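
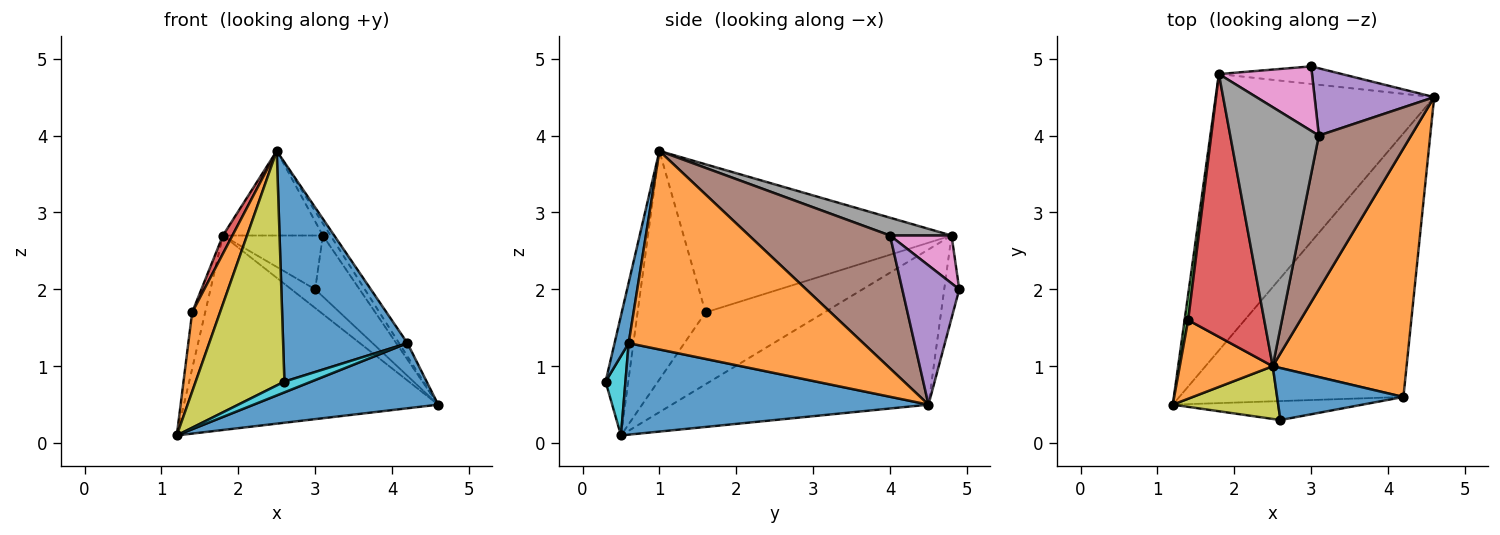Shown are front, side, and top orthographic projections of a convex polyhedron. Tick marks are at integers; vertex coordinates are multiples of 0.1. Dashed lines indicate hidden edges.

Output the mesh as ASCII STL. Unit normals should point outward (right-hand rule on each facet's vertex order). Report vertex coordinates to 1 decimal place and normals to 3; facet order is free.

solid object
 facet normal 0.368 -0.223 -0.903
  outer loop
   vertex 4.2 0.6 1.3
   vertex 1.2 0.5 0.1
   vertex 4.6 4.5 0.5
  endloop
 endfacet
 facet normal 0.829 0.030 0.559
  outer loop
   vertex 4.2 0.6 1.3
   vertex 4.6 4.5 0.5
   vertex 2.5 1.0 3.8
  endloop
 endfacet
 facet normal -0.502 0.498 -0.707
  outer loop
   vertex 1.8 4.8 2.7
   vertex 4.6 4.5 0.5
   vertex 1.2 0.5 0.1
  endloop
 endfacet
 facet normal -0.418 0.661 -0.623
  outer loop
   vertex 1.8 4.8 2.7
   vertex 3.0 4.9 2.0
   vertex 4.6 4.5 0.5
  endloop
 endfacet
 facet normal 0.653 0.509 0.561
  outer loop
   vertex 3.1 4.0 2.7
   vertex 4.6 4.5 0.5
   vertex 3.0 4.9 2.0
  endloop
 endfacet
 facet normal 0.821 0.045 0.570
  outer loop
   vertex 3.1 4.0 2.7
   vertex 2.5 1.0 3.8
   vertex 4.6 4.5 0.5
  endloop
 endfacet
 facet normal 0.367 0.596 0.714
  outer loop
   vertex 3.1 4.0 2.7
   vertex 3.0 4.9 2.0
   vertex 1.8 4.8 2.7
  endloop
 endfacet
 facet normal 0.188 0.305 0.934
  outer loop
   vertex 3.1 4.0 2.7
   vertex 1.8 4.8 2.7
   vertex 2.5 1.0 3.8
  endloop
 endfacet
 facet normal -0.242 -0.947 0.213
  outer loop
   vertex 2.6 0.3 0.8
   vertex 2.5 1.0 3.8
   vertex 1.2 0.5 0.1
  endloop
 endfacet
 facet normal 0.342 -0.464 -0.817
  outer loop
   vertex 2.6 0.3 0.8
   vertex 1.2 0.5 0.1
   vertex 4.2 0.6 1.3
  endloop
 endfacet
 facet normal 0.110 -0.967 0.229
  outer loop
   vertex 2.6 0.3 0.8
   vertex 4.2 0.6 1.3
   vertex 2.5 1.0 3.8
  endloop
 endfacet
 facet normal -0.866 -0.355 0.352
  outer loop
   vertex 1.4 1.6 1.7
   vertex 1.2 0.5 0.1
   vertex 2.5 1.0 3.8
  endloop
 endfacet
 facet normal -0.993 0.109 0.049
  outer loop
   vertex 1.4 1.6 1.7
   vertex 1.8 4.8 2.7
   vertex 1.2 0.5 0.1
  endloop
 endfacet
 facet normal -0.889 -0.032 0.457
  outer loop
   vertex 1.4 1.6 1.7
   vertex 2.5 1.0 3.8
   vertex 1.8 4.8 2.7
  endloop
 endfacet
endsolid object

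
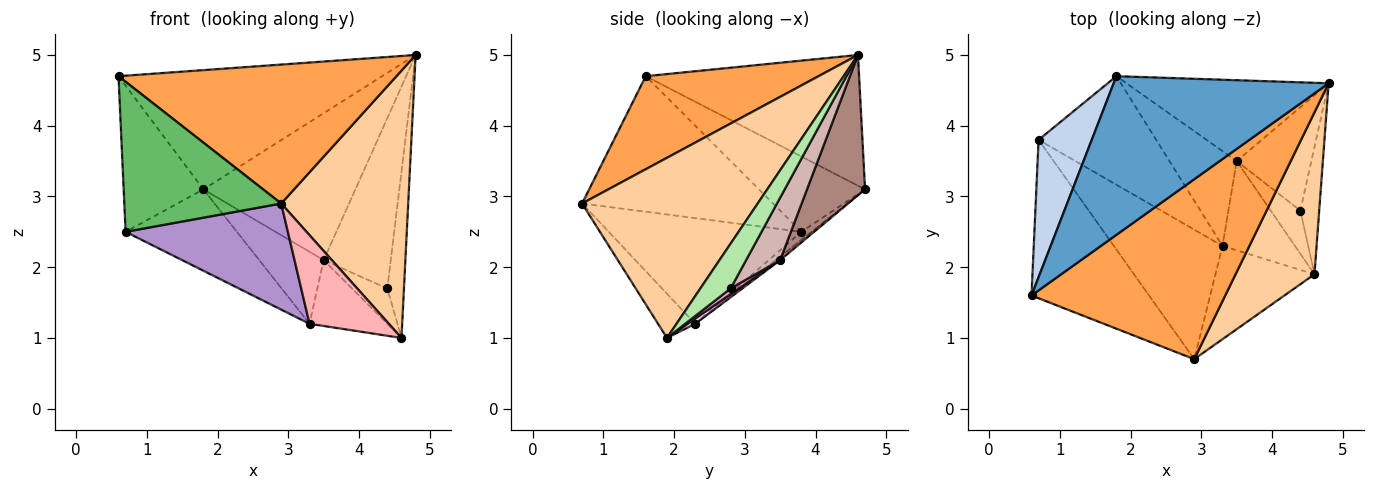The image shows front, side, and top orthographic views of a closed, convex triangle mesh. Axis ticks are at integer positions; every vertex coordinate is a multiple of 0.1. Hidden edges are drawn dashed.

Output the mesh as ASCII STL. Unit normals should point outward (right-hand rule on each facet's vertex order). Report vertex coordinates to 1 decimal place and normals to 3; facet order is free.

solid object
 facet normal -0.437 0.540 0.719
  outer loop
   vertex 1.8 4.7 3.1
   vertex 0.6 1.6 4.7
   vertex 4.8 4.6 5.0
  endloop
 endfacet
 facet normal -0.696 0.523 0.492
  outer loop
   vertex 0.7 3.8 2.5
   vertex 0.6 1.6 4.7
   vertex 1.8 4.7 3.1
  endloop
 endfacet
 facet normal 0.355 -0.571 0.740
  outer loop
   vertex 2.9 0.7 2.9
   vertex 4.8 4.6 5.0
   vertex 0.6 1.6 4.7
  endloop
 endfacet
 facet normal 0.764 -0.552 0.335
  outer loop
   vertex 2.9 0.7 2.9
   vertex 4.6 1.9 1.0
   vertex 4.8 4.6 5.0
  endloop
 endfacet
 facet normal -0.642 -0.527 -0.557
  outer loop
   vertex 2.9 0.7 2.9
   vertex 0.6 1.6 4.7
   vertex 0.7 3.8 2.5
  endloop
 endfacet
 facet normal 0.822 0.452 -0.346
  outer loop
   vertex 4.4 2.8 1.7
   vertex 4.8 4.6 5.0
   vertex 4.6 1.9 1.0
  endloop
 endfacet
 facet normal -0.054 0.599 -0.799
  outer loop
   vertex 3.3 2.3 1.2
   vertex 0.7 3.8 2.5
   vertex 1.8 4.7 3.1
  endloop
 endfacet
 facet normal -0.308 -0.656 -0.689
  outer loop
   vertex 3.3 2.3 1.2
   vertex 4.6 1.9 1.0
   vertex 2.9 0.7 2.9
  endloop
 endfacet
 facet normal -0.601 -0.506 -0.618
  outer loop
   vertex 3.3 2.3 1.2
   vertex 2.9 0.7 2.9
   vertex 0.7 3.8 2.5
  endloop
 endfacet
 facet normal -0.042 0.604 -0.796
  outer loop
   vertex 3.5 3.5 2.1
   vertex 3.3 2.3 1.2
   vertex 1.8 4.7 3.1
  endloop
 endfacet
 facet normal 0.317 0.831 -0.457
  outer loop
   vertex 3.5 3.5 2.1
   vertex 1.8 4.7 3.1
   vertex 4.8 4.6 5.0
  endloop
 endfacet
 facet normal 0.398 0.784 -0.476
  outer loop
   vertex 3.5 3.5 2.1
   vertex 4.8 4.6 5.0
   vertex 4.4 2.8 1.7
  endloop
 endfacet
 facet normal 0.148 0.627 -0.764
  outer loop
   vertex 3.5 3.5 2.1
   vertex 4.4 2.8 1.7
   vertex 4.6 1.9 1.0
  endloop
 endfacet
 facet normal 0.059 0.593 -0.803
  outer loop
   vertex 3.5 3.5 2.1
   vertex 4.6 1.9 1.0
   vertex 3.3 2.3 1.2
  endloop
 endfacet
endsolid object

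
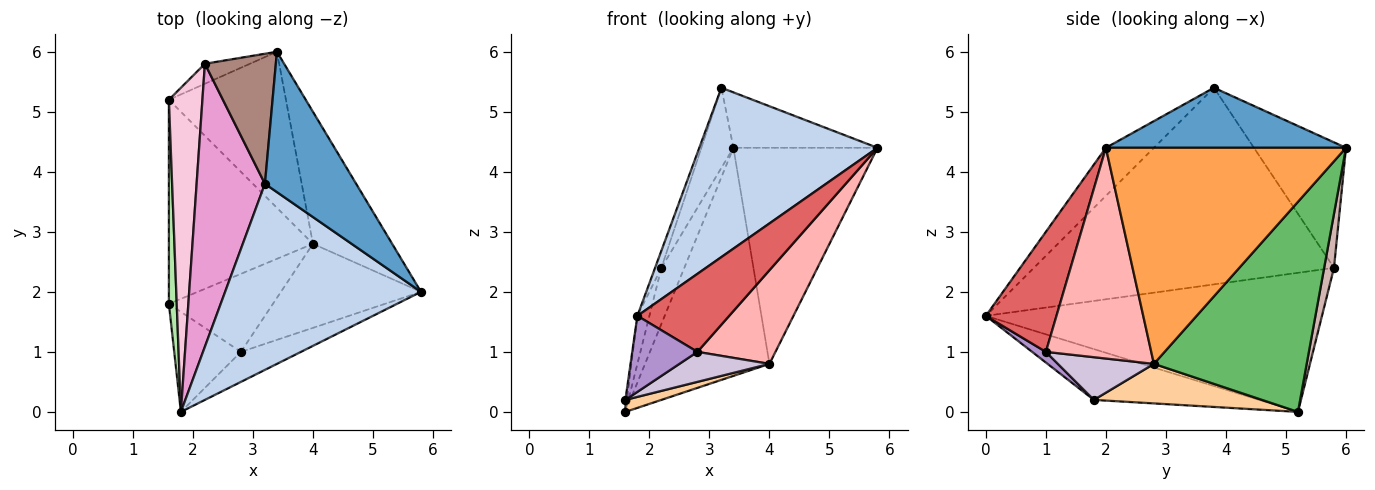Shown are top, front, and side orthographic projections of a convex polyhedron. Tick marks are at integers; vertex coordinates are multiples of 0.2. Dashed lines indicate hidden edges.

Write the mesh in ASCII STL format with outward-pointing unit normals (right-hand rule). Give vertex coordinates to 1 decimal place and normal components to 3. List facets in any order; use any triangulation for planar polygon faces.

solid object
 facet normal 0.522 0.313 0.793
  outer loop
   vertex 3.2 3.8 5.4
   vertex 5.8 2.0 4.4
   vertex 3.4 6.0 4.4
  endloop
 endfacet
 facet normal -0.178 -0.662 0.728
  outer loop
   vertex 1.8 0.0 1.6
   vertex 5.8 2.0 4.4
   vertex 3.2 3.8 5.4
  endloop
 endfacet
 facet normal 0.818 0.491 -0.300
  outer loop
   vertex 4.0 2.8 0.8
   vertex 3.4 6.0 4.4
   vertex 5.8 2.0 4.4
  endloop
 endfacet
 facet normal 0.264 -0.057 -0.963
  outer loop
   vertex 1.6 5.2 0.0
   vertex 4.0 2.8 0.8
   vertex 1.6 1.8 0.2
  endloop
 endfacet
 facet normal 0.712 0.580 -0.397
  outer loop
   vertex 1.6 5.2 0.0
   vertex 3.4 6.0 4.4
   vertex 4.0 2.8 0.8
  endloop
 endfacet
 facet normal -0.988 0.009 0.153
  outer loop
   vertex 1.6 5.2 0.0
   vertex 1.6 1.8 0.2
   vertex 1.8 0.0 1.6
  endloop
 endfacet
 facet normal 0.583 -0.758 -0.292
  outer loop
   vertex 2.8 1.0 1.0
   vertex 5.8 2.0 4.4
   vertex 1.8 0.0 1.6
  endloop
 endfacet
 facet normal 0.709 -0.525 -0.471
  outer loop
   vertex 2.8 1.0 1.0
   vertex 4.0 2.8 0.8
   vertex 5.8 2.0 4.4
  endloop
 endfacet
 facet normal 0.126 -0.600 -0.790
  outer loop
   vertex 2.8 1.0 1.0
   vertex 1.8 0.0 1.6
   vertex 1.6 1.8 0.2
  endloop
 endfacet
 facet normal 0.358 -0.335 -0.872
  outer loop
   vertex 2.8 1.0 1.0
   vertex 1.6 1.8 0.2
   vertex 4.0 2.8 0.8
  endloop
 endfacet
 facet normal -0.833 0.290 0.471
  outer loop
   vertex 2.2 5.8 2.4
   vertex 3.2 3.8 5.4
   vertex 3.4 6.0 4.4
  endloop
 endfacet
 facet normal 0.374 0.873 -0.312
  outer loop
   vertex 2.2 5.8 2.4
   vertex 3.4 6.0 4.4
   vertex 1.6 5.2 0.0
  endloop
 endfacet
 facet normal -0.944 0.020 0.328
  outer loop
   vertex 2.2 5.8 2.4
   vertex 1.8 0.0 1.6
   vertex 3.2 3.8 5.4
  endloop
 endfacet
 facet normal -0.972 0.035 0.234
  outer loop
   vertex 2.2 5.8 2.4
   vertex 1.6 5.2 0.0
   vertex 1.8 0.0 1.6
  endloop
 endfacet
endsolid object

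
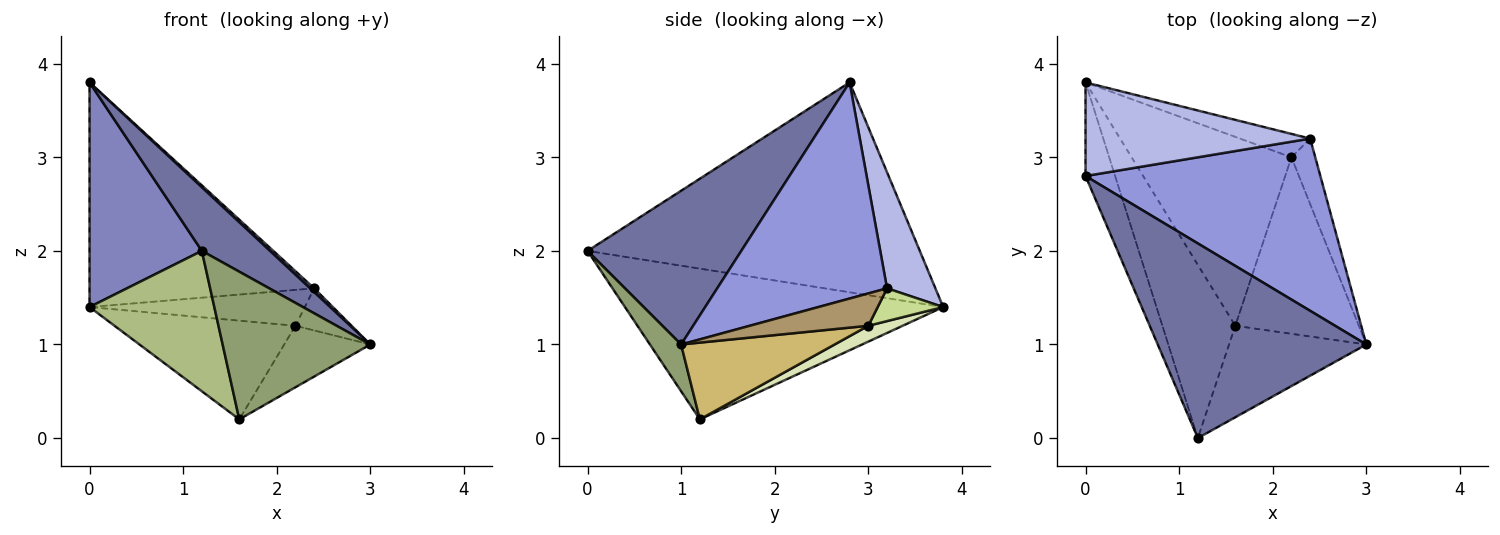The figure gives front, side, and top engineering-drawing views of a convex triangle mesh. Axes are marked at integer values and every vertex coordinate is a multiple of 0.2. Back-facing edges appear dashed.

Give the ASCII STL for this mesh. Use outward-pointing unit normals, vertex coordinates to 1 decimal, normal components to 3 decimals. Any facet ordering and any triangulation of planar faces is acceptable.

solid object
 facet normal 0.574 -0.254 0.778
  outer loop
   vertex 1.2 0.0 2.0
   vertex 3.0 1.0 1.0
   vertex 0.0 2.8 3.8
  endloop
 endfacet
 facet normal -0.939 -0.317 -0.132
  outer loop
   vertex 0.0 3.8 1.4
   vertex 1.2 0.0 2.0
   vertex 0.0 2.8 3.8
  endloop
 endfacet
 facet normal 0.677 -0.016 0.736
  outer loop
   vertex 2.4 3.2 1.6
   vertex 0.0 2.8 3.8
   vertex 3.0 1.0 1.0
  endloop
 endfacet
 facet normal 0.195 0.905 0.377
  outer loop
   vertex 2.4 3.2 1.6
   vertex 0.0 3.8 1.4
   vertex 0.0 2.8 3.8
  endloop
 endfacet
 facet normal 0.177 -0.837 -0.518
  outer loop
   vertex 1.6 1.2 0.2
   vertex 3.0 1.0 1.0
   vertex 1.2 0.0 2.0
  endloop
 endfacet
 facet normal -0.849 -0.333 -0.411
  outer loop
   vertex 1.6 1.2 0.2
   vertex 1.2 0.0 2.0
   vertex 0.0 3.8 1.4
  endloop
 endfacet
 facet normal 0.247 0.812 -0.529
  outer loop
   vertex 2.2 3.0 1.2
   vertex 0.0 3.8 1.4
   vertex 2.4 3.2 1.6
  endloop
 endfacet
 facet normal 0.087 0.461 -0.883
  outer loop
   vertex 2.2 3.0 1.2
   vertex 1.6 1.2 0.2
   vertex 0.0 3.8 1.4
  endloop
 endfacet
 facet normal 0.752 0.356 -0.554
  outer loop
   vertex 2.2 3.0 1.2
   vertex 2.4 3.2 1.6
   vertex 3.0 1.0 1.0
  endloop
 endfacet
 facet normal 0.506 0.284 -0.815
  outer loop
   vertex 2.2 3.0 1.2
   vertex 3.0 1.0 1.0
   vertex 1.6 1.2 0.2
  endloop
 endfacet
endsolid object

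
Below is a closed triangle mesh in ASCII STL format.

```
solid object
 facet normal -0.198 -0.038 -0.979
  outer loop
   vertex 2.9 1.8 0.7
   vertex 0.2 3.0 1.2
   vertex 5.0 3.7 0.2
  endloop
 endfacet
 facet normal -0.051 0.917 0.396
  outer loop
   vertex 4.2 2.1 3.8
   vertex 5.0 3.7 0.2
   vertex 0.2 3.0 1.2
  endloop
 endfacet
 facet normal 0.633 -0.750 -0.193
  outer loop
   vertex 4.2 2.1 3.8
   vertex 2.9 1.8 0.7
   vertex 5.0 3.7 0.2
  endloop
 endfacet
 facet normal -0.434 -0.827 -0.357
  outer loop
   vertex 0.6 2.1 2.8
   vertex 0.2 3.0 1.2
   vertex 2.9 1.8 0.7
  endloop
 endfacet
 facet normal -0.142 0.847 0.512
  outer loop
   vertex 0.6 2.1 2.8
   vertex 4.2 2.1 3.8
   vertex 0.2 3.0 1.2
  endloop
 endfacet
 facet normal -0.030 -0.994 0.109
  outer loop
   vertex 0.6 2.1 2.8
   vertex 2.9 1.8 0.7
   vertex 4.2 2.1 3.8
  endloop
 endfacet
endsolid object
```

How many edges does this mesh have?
9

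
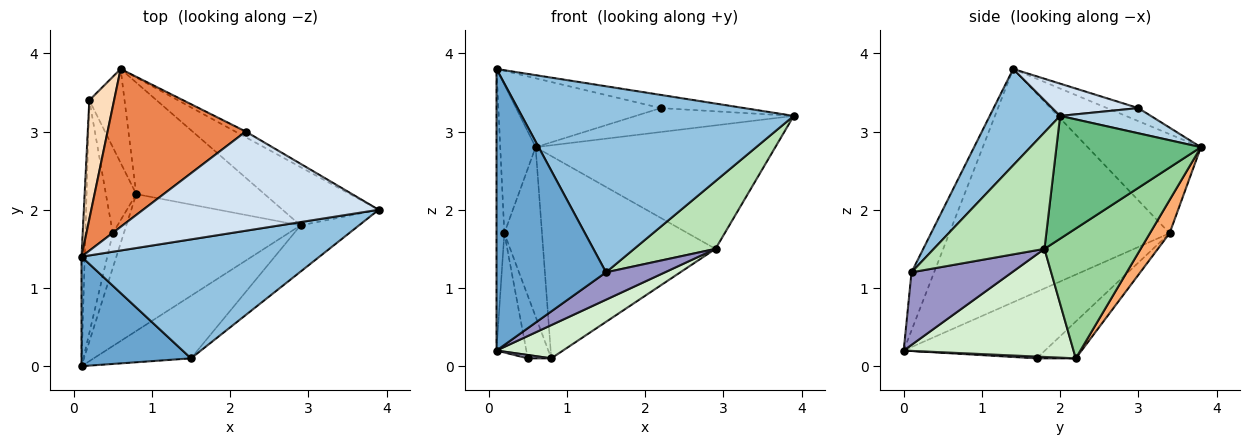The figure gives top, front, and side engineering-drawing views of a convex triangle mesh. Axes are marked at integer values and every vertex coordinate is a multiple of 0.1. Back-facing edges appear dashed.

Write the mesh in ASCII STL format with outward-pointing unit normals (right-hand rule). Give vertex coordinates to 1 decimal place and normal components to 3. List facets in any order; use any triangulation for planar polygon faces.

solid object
 facet normal -0.189 -0.915 0.356
  outer loop
   vertex 1.5 0.1 1.2
   vertex 0.1 1.4 3.8
   vertex 0.1 0.0 0.2
  endloop
 endfacet
 facet normal 0.213 -0.823 0.526
  outer loop
   vertex 1.5 0.1 1.2
   vertex 3.9 2.0 3.2
   vertex 0.1 1.4 3.8
  endloop
 endfacet
 facet normal 0.488 0.849 -0.202
  outer loop
   vertex 2.2 3.0 3.3
   vertex 3.9 2.0 3.2
   vertex 0.6 3.8 2.8
  endloop
 endfacet
 facet normal 0.135 0.130 0.982
  outer loop
   vertex 2.2 3.0 3.3
   vertex 0.1 1.4 3.8
   vertex 3.9 2.0 3.2
  endloop
 endfacet
 facet normal -0.086 0.398 0.913
  outer loop
   vertex 2.2 3.0 3.3
   vertex 0.6 3.8 2.8
   vertex 0.1 1.4 3.8
  endloop
 endfacet
 facet normal 0.416 0.795 -0.441
  outer loop
   vertex 0.2 3.4 1.7
   vertex 0.6 3.8 2.8
   vertex 0.8 2.2 0.1
  endloop
 endfacet
 facet normal -0.999 0.035 -0.014
  outer loop
   vertex 0.2 3.4 1.7
   vertex 0.1 0.0 0.2
   vertex 0.1 1.4 3.8
  endloop
 endfacet
 facet normal -0.928 0.290 0.232
  outer loop
   vertex 0.2 3.4 1.7
   vertex 0.1 1.4 3.8
   vertex 0.6 3.8 2.8
  endloop
 endfacet
 facet normal 0.479 0.794 -0.375
  outer loop
   vertex 2.9 1.8 1.5
   vertex 0.6 3.8 2.8
   vertex 3.9 2.0 3.2
  endloop
 endfacet
 facet normal 0.439 0.787 -0.434
  outer loop
   vertex 2.9 1.8 1.5
   vertex 0.8 2.2 0.1
   vertex 0.6 3.8 2.8
  endloop
 endfacet
 facet normal 0.747 -0.549 -0.375
  outer loop
   vertex 2.9 1.8 1.5
   vertex 3.9 2.0 3.2
   vertex 1.5 0.1 1.2
  endloop
 endfacet
 facet normal 0.516 -0.202 -0.832
  outer loop
   vertex 2.9 1.8 1.5
   vertex 0.1 0.0 0.2
   vertex 0.8 2.2 0.1
  endloop
 endfacet
 facet normal 0.564 -0.331 -0.757
  outer loop
   vertex 2.9 1.8 1.5
   vertex 1.5 0.1 1.2
   vertex 0.1 0.0 0.2
  endloop
 endfacet
 facet normal 0.159 -0.095 -0.983
  outer loop
   vertex 0.5 1.7 0.1
   vertex 0.8 2.2 0.1
   vertex 0.1 0.0 0.2
  endloop
 endfacet
 facet normal -0.908 0.192 -0.374
  outer loop
   vertex 0.5 1.7 0.1
   vertex 0.1 0.0 0.2
   vertex 0.2 3.4 1.7
  endloop
 endfacet
 facet normal -0.700 0.420 -0.578
  outer loop
   vertex 0.5 1.7 0.1
   vertex 0.2 3.4 1.7
   vertex 0.8 2.2 0.1
  endloop
 endfacet
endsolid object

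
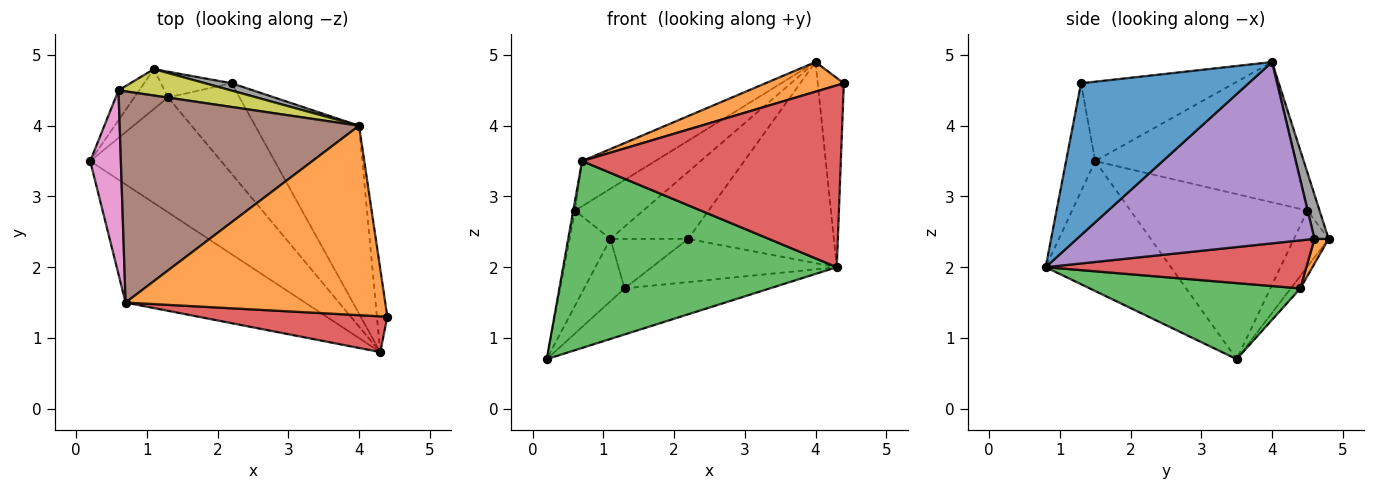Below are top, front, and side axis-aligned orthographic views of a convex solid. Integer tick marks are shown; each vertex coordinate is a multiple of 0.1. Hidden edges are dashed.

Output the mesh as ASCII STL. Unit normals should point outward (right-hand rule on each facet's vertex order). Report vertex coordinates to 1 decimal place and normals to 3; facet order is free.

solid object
 facet normal 0.986 0.154 -0.067
  outer loop
   vertex 4.3 0.8 2.0
   vertex 4.0 4.0 4.9
   vertex 4.4 1.3 4.6
  endloop
 endfacet
 facet normal -0.289 -0.148 0.946
  outer loop
   vertex 0.7 1.5 3.5
   vertex 4.4 1.3 4.6
   vertex 4.0 4.0 4.9
  endloop
 endfacet
 facet normal -0.361 -0.788 -0.499
  outer loop
   vertex 0.7 1.5 3.5
   vertex 0.2 3.5 0.7
   vertex 4.3 0.8 2.0
  endloop
 endfacet
 facet normal -0.110 -0.975 0.192
  outer loop
   vertex 0.7 1.5 3.5
   vertex 4.3 0.8 2.0
   vertex 4.4 1.3 4.6
  endloop
 endfacet
 facet normal 0.766 0.470 -0.439
  outer loop
   vertex 2.2 4.6 2.4
   vertex 4.0 4.0 4.9
   vertex 4.3 0.8 2.0
  endloop
 endfacet
 facet normal -0.497 0.181 0.848
  outer loop
   vertex 0.6 4.5 2.8
   vertex 0.7 1.5 3.5
   vertex 4.0 4.0 4.9
  endloop
 endfacet
 facet normal -0.983 0.010 0.183
  outer loop
   vertex 0.6 4.5 2.8
   vertex 0.2 3.5 0.7
   vertex 0.7 1.5 3.5
  endloop
 endfacet
 facet normal 0.178 0.978 0.107
  outer loop
   vertex 1.1 4.8 2.4
   vertex 4.0 4.0 4.9
   vertex 2.2 4.6 2.4
  endloop
 endfacet
 facet normal -0.156 0.874 0.460
  outer loop
   vertex 1.1 4.8 2.4
   vertex 0.6 4.5 2.8
   vertex 4.0 4.0 4.9
  endloop
 endfacet
 facet normal -0.630 0.741 -0.233
  outer loop
   vertex 1.1 4.8 2.4
   vertex 0.2 3.5 0.7
   vertex 0.6 4.5 2.8
  endloop
 endfacet
 facet normal -0.196 0.826 -0.528
  outer loop
   vertex 1.3 4.4 1.7
   vertex 0.2 3.5 0.7
   vertex 1.1 4.8 2.4
  endloop
 endfacet
 facet normal 0.159 0.876 -0.455
  outer loop
   vertex 1.3 4.4 1.7
   vertex 1.1 4.8 2.4
   vertex 2.2 4.6 2.4
  endloop
 endfacet
 facet normal 0.475 0.328 -0.817
  outer loop
   vertex 1.3 4.4 1.7
   vertex 4.3 0.8 2.0
   vertex 0.2 3.5 0.7
  endloop
 endfacet
 facet normal 0.519 0.368 -0.772
  outer loop
   vertex 1.3 4.4 1.7
   vertex 2.2 4.6 2.4
   vertex 4.3 0.8 2.0
  endloop
 endfacet
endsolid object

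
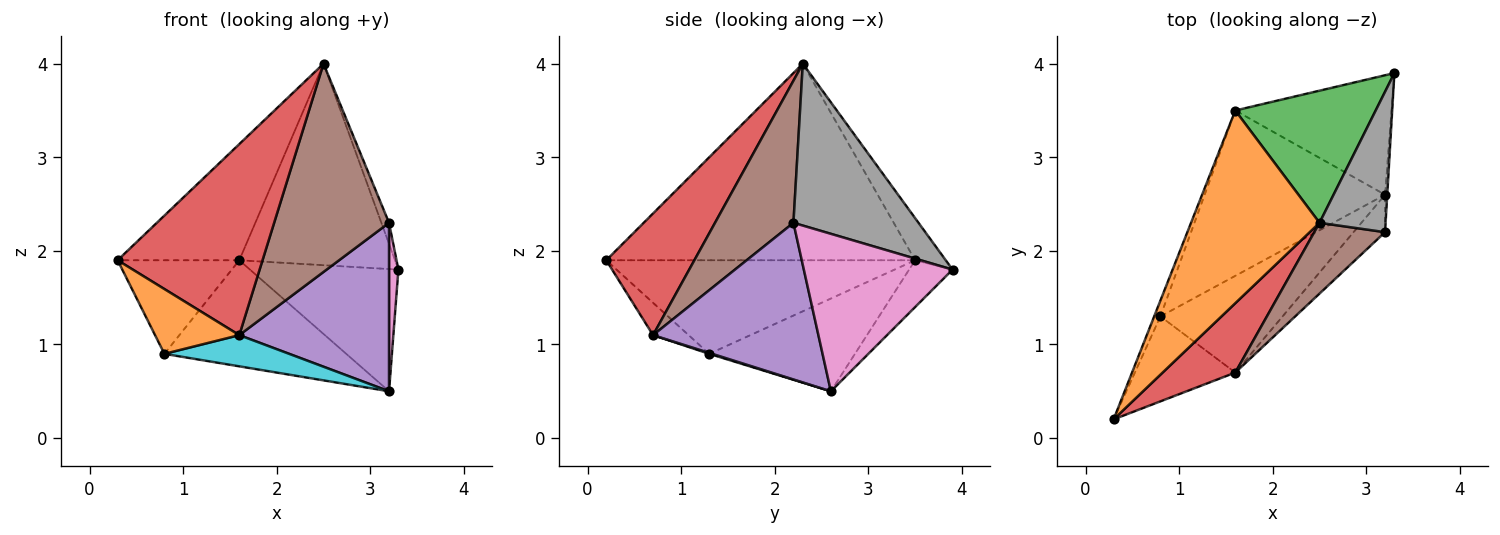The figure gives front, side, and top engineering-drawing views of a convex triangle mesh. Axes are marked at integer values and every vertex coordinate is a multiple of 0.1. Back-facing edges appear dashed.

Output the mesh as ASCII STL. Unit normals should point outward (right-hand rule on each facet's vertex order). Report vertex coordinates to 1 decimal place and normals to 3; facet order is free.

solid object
 facet normal -0.205 0.700 -0.684
  outer loop
   vertex 1.6 3.5 1.9
   vertex 3.3 3.9 1.8
   vertex 3.2 2.6 0.5
  endloop
 endfacet
 facet normal -0.795 0.313 0.520
  outer loop
   vertex 1.6 3.5 1.9
   vertex 0.3 0.2 1.9
   vertex 2.5 2.3 4.0
  endloop
 endfacet
 facet normal -0.162 0.825 0.541
  outer loop
   vertex 1.6 3.5 1.9
   vertex 2.5 2.3 4.0
   vertex 3.3 3.9 1.8
  endloop
 endfacet
 facet normal 0.496 -0.816 0.296
  outer loop
   vertex 1.6 0.7 1.1
   vertex 2.5 2.3 4.0
   vertex 0.3 0.2 1.9
  endloop
 endfacet
 facet normal 0.733 -0.664 -0.148
  outer loop
   vertex 3.2 2.2 2.3
   vertex 1.6 0.7 1.1
   vertex 3.2 2.6 0.5
  endloop
 endfacet
 facet normal 0.543 -0.795 0.270
  outer loop
   vertex 3.2 2.2 2.3
   vertex 2.5 2.3 4.0
   vertex 1.6 0.7 1.1
  endloop
 endfacet
 facet normal 0.998 -0.063 -0.014
  outer loop
   vertex 3.2 2.2 2.3
   vertex 3.2 2.6 0.5
   vertex 3.3 3.9 1.8
  endloop
 endfacet
 facet normal 0.924 0.057 0.377
  outer loop
   vertex 3.2 2.2 2.3
   vertex 3.3 3.9 1.8
   vertex 2.5 2.3 4.0
  endloop
 endfacet
 facet normal -0.397 0.496 -0.772
  outer loop
   vertex 0.8 1.3 0.9
   vertex 1.6 3.5 1.9
   vertex 3.2 2.6 0.5
  endloop
 endfacet
 facet normal 0.008 -0.307 -0.952
  outer loop
   vertex 0.8 1.3 0.9
   vertex 3.2 2.6 0.5
   vertex 1.6 0.7 1.1
  endloop
 endfacet
 facet normal -0.929 0.366 -0.062
  outer loop
   vertex 0.8 1.3 0.9
   vertex 0.3 0.2 1.9
   vertex 1.6 3.5 1.9
  endloop
 endfacet
 facet normal -0.248 -0.587 -0.770
  outer loop
   vertex 0.8 1.3 0.9
   vertex 1.6 0.7 1.1
   vertex 0.3 0.2 1.9
  endloop
 endfacet
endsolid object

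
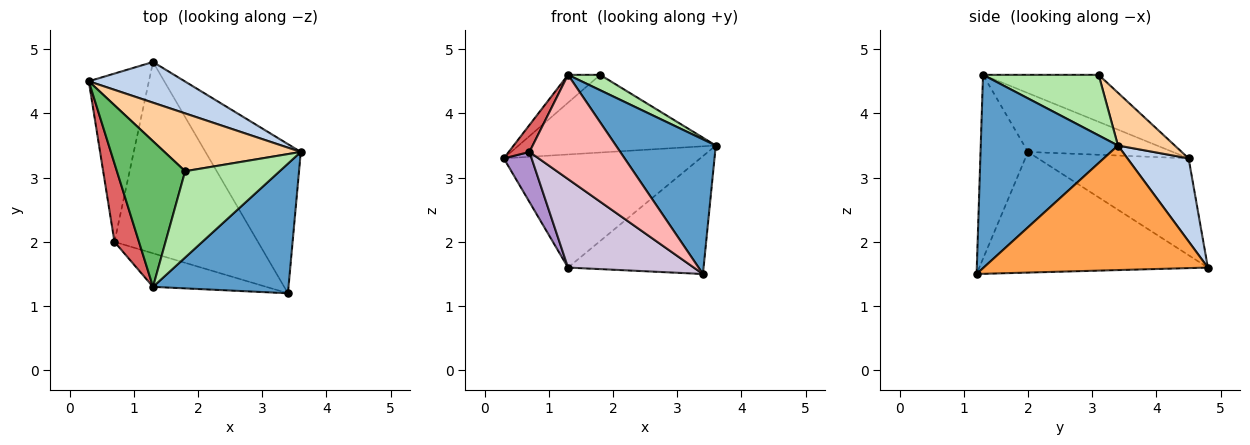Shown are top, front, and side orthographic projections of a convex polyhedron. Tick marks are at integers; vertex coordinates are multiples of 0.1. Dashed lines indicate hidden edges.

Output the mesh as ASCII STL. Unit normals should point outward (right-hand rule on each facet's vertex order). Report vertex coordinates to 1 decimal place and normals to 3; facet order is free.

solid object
 facet normal 0.703 -0.512 0.493
  outer loop
   vertex 3.4 1.2 1.5
   vertex 3.6 3.4 3.5
   vertex 1.3 1.3 4.6
  endloop
 endfacet
 facet normal 0.281 0.903 0.325
  outer loop
   vertex 1.3 4.8 1.6
   vertex 0.3 4.5 3.3
   vertex 3.6 3.4 3.5
  endloop
 endfacet
 facet normal 0.716 0.433 -0.548
  outer loop
   vertex 1.3 4.8 1.6
   vertex 3.6 3.4 3.5
   vertex 3.4 1.2 1.5
  endloop
 endfacet
 facet normal 0.225 0.782 0.582
  outer loop
   vertex 1.8 3.1 4.6
   vertex 3.6 3.4 3.5
   vertex 0.3 4.5 3.3
  endloop
 endfacet
 facet normal -0.560 0.156 0.814
  outer loop
   vertex 1.8 3.1 4.6
   vertex 0.3 4.5 3.3
   vertex 1.3 1.3 4.6
  endloop
 endfacet
 facet normal 0.534 -0.148 0.833
  outer loop
   vertex 1.8 3.1 4.6
   vertex 1.3 1.3 4.6
   vertex 3.6 3.4 3.5
  endloop
 endfacet
 facet normal -0.915 -0.131 0.381
  outer loop
   vertex 0.7 2.0 3.4
   vertex 1.3 1.3 4.6
   vertex 0.3 4.5 3.3
  endloop
 endfacet
 facet normal -0.446 -0.852 -0.274
  outer loop
   vertex 0.7 2.0 3.4
   vertex 3.4 1.2 1.5
   vertex 1.3 1.3 4.6
  endloop
 endfacet
 facet normal -0.839 -0.155 -0.521
  outer loop
   vertex 0.7 2.0 3.4
   vertex 0.3 4.5 3.3
   vertex 1.3 4.8 1.6
  endloop
 endfacet
 facet normal -0.607 -0.334 -0.721
  outer loop
   vertex 0.7 2.0 3.4
   vertex 1.3 4.8 1.6
   vertex 3.4 1.2 1.5
  endloop
 endfacet
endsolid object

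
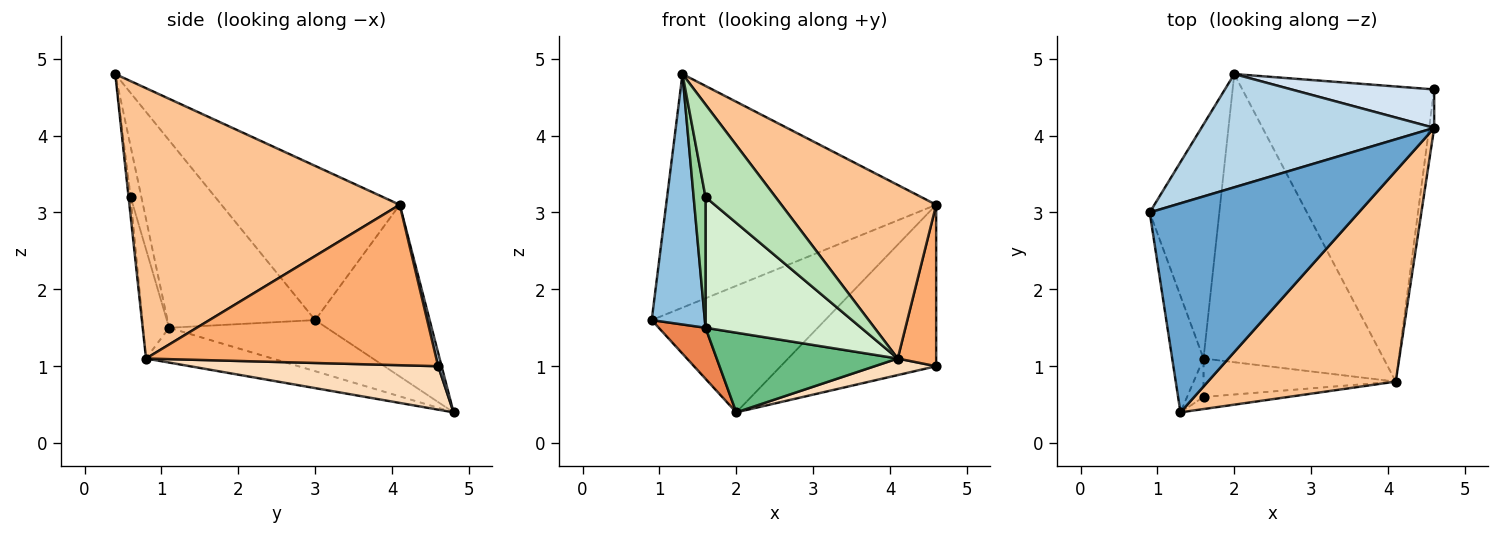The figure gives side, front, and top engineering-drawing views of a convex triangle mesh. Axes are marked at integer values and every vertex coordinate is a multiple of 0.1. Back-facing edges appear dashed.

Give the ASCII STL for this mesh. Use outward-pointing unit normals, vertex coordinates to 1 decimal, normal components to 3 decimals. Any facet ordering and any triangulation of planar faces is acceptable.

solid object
 facet normal -0.441 0.669 0.598
  outer loop
   vertex 1.3 0.4 4.8
   vertex 4.6 4.1 3.1
   vertex 0.9 3.0 1.6
  endloop
 endfacet
 facet normal -0.930 -0.334 -0.155
  outer loop
   vertex 1.6 1.1 1.5
   vertex 1.3 0.4 4.8
   vertex 0.9 3.0 1.6
  endloop
 endfacet
 facet normal -0.441 0.669 0.598
  outer loop
   vertex 2.0 4.8 0.4
   vertex 0.9 3.0 1.6
   vertex 4.6 4.1 3.1
  endloop
 endfacet
 facet normal 0.021 0.973 0.232
  outer loop
   vertex 2.0 4.8 0.4
   vertex 4.6 4.1 3.1
   vertex 4.6 4.6 1.0
  endloop
 endfacet
 facet normal -0.583 -0.173 -0.794
  outer loop
   vertex 2.0 4.8 0.4
   vertex 1.6 1.1 1.5
   vertex 0.9 3.0 1.6
  endloop
 endfacet
 facet normal 0.991 -0.131 -0.031
  outer loop
   vertex 4.1 0.8 1.1
   vertex 4.6 4.6 1.0
   vertex 4.6 4.1 3.1
  endloop
 endfacet
 facet normal 0.743 -0.426 0.516
  outer loop
   vertex 4.1 0.8 1.1
   vertex 4.6 4.1 3.1
   vertex 1.3 0.4 4.8
  endloop
 endfacet
 facet normal 0.221 -0.055 -0.974
  outer loop
   vertex 4.1 0.8 1.1
   vertex 2.0 4.8 0.4
   vertex 4.6 4.6 1.0
  endloop
 endfacet
 facet normal -0.183 -0.262 -0.948
  outer loop
   vertex 4.1 0.8 1.1
   vertex 1.6 1.1 1.5
   vertex 2.0 4.8 0.4
  endloop
 endfacet
 facet normal -0.654 -0.725 -0.213
  outer loop
   vertex 1.6 0.6 3.2
   vertex 1.3 0.4 4.8
   vertex 1.6 1.1 1.5
  endloop
 endfacet
 facet normal -0.029 -0.991 -0.129
  outer loop
   vertex 1.6 0.6 3.2
   vertex 4.1 0.8 1.1
   vertex 1.3 0.4 4.8
  endloop
 endfacet
 facet normal -0.158 -0.947 -0.279
  outer loop
   vertex 1.6 0.6 3.2
   vertex 1.6 1.1 1.5
   vertex 4.1 0.8 1.1
  endloop
 endfacet
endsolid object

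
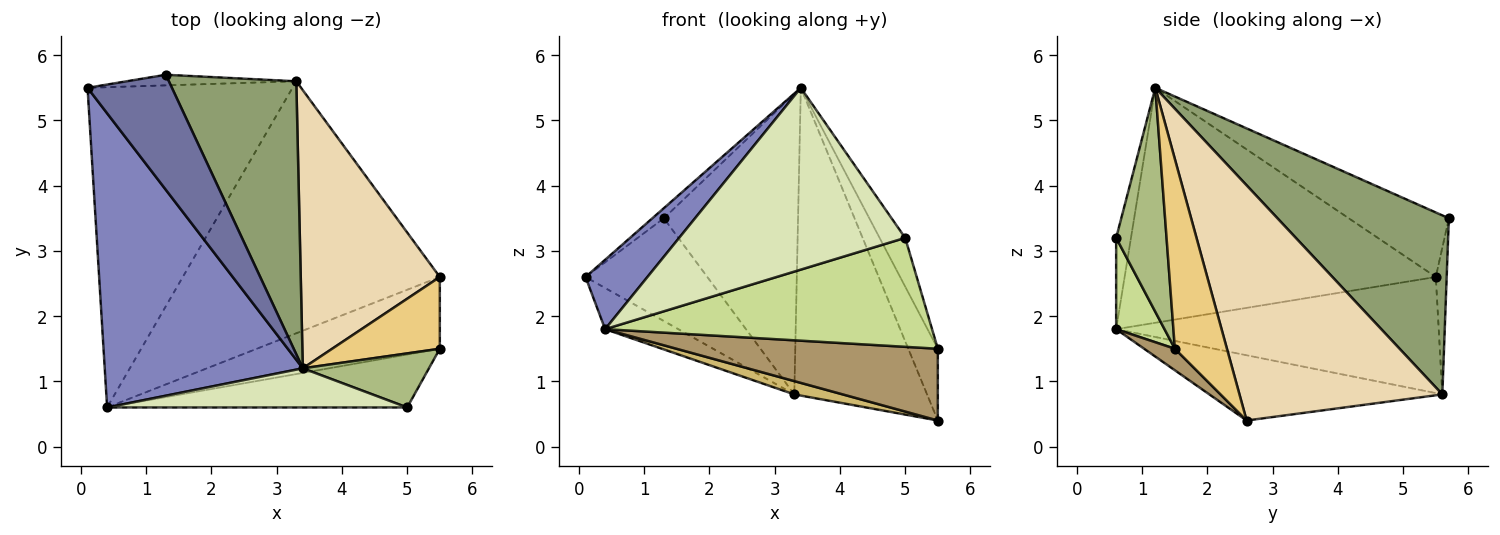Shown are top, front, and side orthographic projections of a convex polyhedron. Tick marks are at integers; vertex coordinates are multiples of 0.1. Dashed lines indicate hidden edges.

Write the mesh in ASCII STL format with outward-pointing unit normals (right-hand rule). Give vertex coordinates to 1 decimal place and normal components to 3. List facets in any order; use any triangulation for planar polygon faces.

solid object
 facet normal -0.606 0.069 0.792
  outer loop
   vertex 1.3 5.7 3.5
   vertex 0.1 5.5 2.6
   vertex 3.4 1.2 5.5
  endloop
 endfacet
 facet normal -0.756 -0.150 0.637
  outer loop
   vertex 0.4 0.6 1.8
   vertex 3.4 1.2 5.5
   vertex 0.1 5.5 2.6
  endloop
 endfacet
 facet normal -0.088 0.991 -0.102
  outer loop
   vertex 3.3 5.6 0.8
   vertex 0.1 5.5 2.6
   vertex 1.3 5.7 3.5
  endloop
 endfacet
 facet normal -0.490 0.111 -0.865
  outer loop
   vertex 3.3 5.6 0.8
   vertex 0.4 0.6 1.8
   vertex 0.1 5.5 2.6
  endloop
 endfacet
 facet normal 0.687 0.538 0.489
  outer loop
   vertex 3.3 5.6 0.8
   vertex 1.3 5.7 3.5
   vertex 3.4 1.2 5.5
  endloop
 endfacet
 facet normal 0.797 0.405 0.449
  outer loop
   vertex 5.0 0.6 3.2
   vertex 5.5 1.5 1.5
   vertex 3.4 1.2 5.5
  endloop
 endfacet
 facet normal 0.132 -0.892 -0.433
  outer loop
   vertex 5.0 0.6 3.2
   vertex 0.4 0.6 1.8
   vertex 5.5 1.5 1.5
  endloop
 endfacet
 facet normal -0.064 -0.976 0.210
  outer loop
   vertex 5.0 0.6 3.2
   vertex 3.4 1.2 5.5
   vertex 0.4 0.6 1.8
  endloop
 endfacet
 facet normal 0.083 -0.705 -0.705
  outer loop
   vertex 5.5 2.6 0.4
   vertex 5.5 1.5 1.5
   vertex 0.4 0.6 1.8
  endloop
 endfacet
 facet normal -0.246 -0.051 -0.968
  outer loop
   vertex 5.5 2.6 0.4
   vertex 0.4 0.6 1.8
   vertex 3.3 5.6 0.8
  endloop
 endfacet
 facet normal 0.780 0.443 0.443
  outer loop
   vertex 5.5 2.6 0.4
   vertex 3.4 1.2 5.5
   vertex 5.5 1.5 1.5
  endloop
 endfacet
 facet normal 0.750 0.491 0.444
  outer loop
   vertex 5.5 2.6 0.4
   vertex 3.3 5.6 0.8
   vertex 3.4 1.2 5.5
  endloop
 endfacet
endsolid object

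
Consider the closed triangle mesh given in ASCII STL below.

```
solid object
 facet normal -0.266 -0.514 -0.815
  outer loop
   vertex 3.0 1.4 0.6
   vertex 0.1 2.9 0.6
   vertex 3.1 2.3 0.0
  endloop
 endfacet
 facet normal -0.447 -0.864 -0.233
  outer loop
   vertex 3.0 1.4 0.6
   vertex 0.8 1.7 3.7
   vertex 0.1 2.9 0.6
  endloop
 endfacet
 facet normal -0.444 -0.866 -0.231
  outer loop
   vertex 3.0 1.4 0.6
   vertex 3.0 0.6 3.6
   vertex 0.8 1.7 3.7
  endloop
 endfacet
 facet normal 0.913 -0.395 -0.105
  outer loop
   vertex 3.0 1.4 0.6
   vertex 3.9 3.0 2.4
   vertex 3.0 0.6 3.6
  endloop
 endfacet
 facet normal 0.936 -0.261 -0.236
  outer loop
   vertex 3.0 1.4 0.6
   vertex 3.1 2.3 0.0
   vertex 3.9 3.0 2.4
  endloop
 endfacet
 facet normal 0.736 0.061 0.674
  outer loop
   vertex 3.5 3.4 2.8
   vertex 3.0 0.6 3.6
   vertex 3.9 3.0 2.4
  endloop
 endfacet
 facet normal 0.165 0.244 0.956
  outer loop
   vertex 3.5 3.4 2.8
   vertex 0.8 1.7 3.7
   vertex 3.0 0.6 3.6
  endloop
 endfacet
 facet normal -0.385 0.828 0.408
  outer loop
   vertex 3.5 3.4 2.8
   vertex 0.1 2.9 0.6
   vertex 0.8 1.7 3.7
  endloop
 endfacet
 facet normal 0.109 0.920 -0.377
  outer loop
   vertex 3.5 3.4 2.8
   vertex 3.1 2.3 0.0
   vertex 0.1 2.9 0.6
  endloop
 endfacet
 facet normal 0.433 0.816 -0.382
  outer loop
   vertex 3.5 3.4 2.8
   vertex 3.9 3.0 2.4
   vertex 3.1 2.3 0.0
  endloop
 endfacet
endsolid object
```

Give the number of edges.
15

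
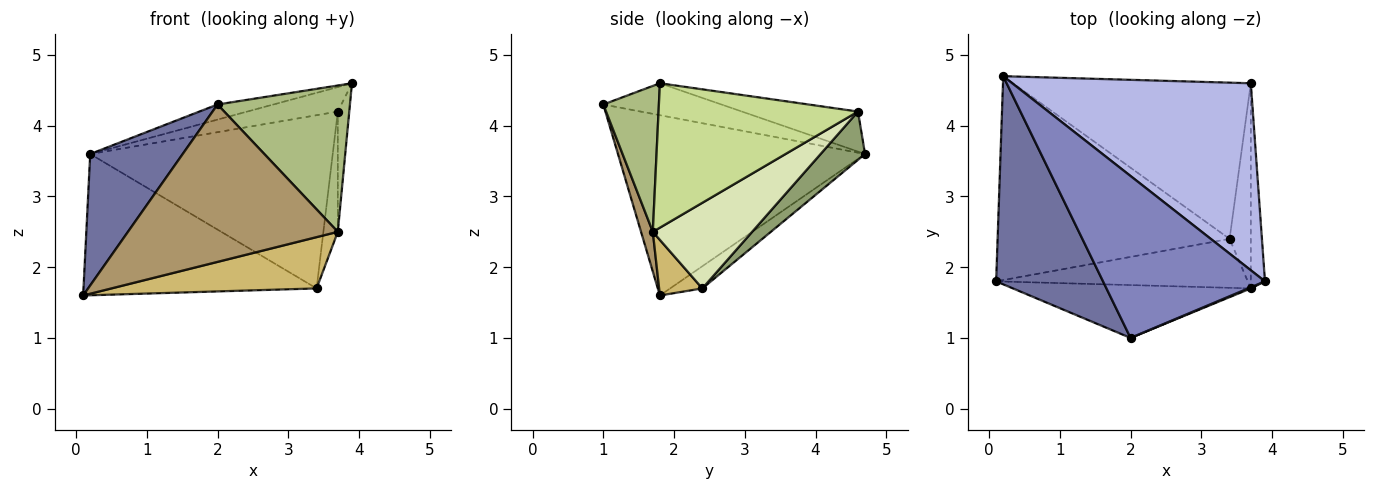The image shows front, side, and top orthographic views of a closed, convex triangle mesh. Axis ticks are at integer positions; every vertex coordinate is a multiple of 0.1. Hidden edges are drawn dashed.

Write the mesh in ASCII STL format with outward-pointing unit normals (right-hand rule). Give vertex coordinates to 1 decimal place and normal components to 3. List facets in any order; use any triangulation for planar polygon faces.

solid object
 facet normal -0.819 -0.307 0.485
  outer loop
   vertex 2.0 1.0 4.3
   vertex 0.2 4.7 3.6
   vertex 0.1 1.8 1.6
  endloop
 endfacet
 facet normal -0.193 0.091 0.977
  outer loop
   vertex 2.0 1.0 4.3
   vertex 3.9 1.8 4.6
   vertex 0.2 4.7 3.6
  endloop
 endfacet
 facet normal -0.078 0.568 -0.819
  outer loop
   vertex 3.4 2.4 1.7
   vertex 0.1 1.8 1.6
   vertex 0.2 4.7 3.6
  endloop
 endfacet
 facet normal -0.164 0.128 0.978
  outer loop
   vertex 3.7 4.6 4.2
   vertex 0.2 4.7 3.6
   vertex 3.9 1.8 4.6
  endloop
 endfacet
 facet normal 0.135 0.736 -0.664
  outer loop
   vertex 3.7 4.6 4.2
   vertex 3.4 2.4 1.7
   vertex 0.2 4.7 3.6
  endloop
 endfacet
 facet normal 0.387 -0.922 0.007
  outer loop
   vertex 3.7 1.7 2.5
   vertex 3.9 1.8 4.6
   vertex 2.0 1.0 4.3
  endloop
 endfacet
 facet normal 0.994 0.057 -0.097
  outer loop
   vertex 3.7 1.7 2.5
   vertex 3.7 4.6 4.2
   vertex 3.9 1.8 4.6
  endloop
 endfacet
 facet normal 0.961 0.140 -0.238
  outer loop
   vertex 3.7 1.7 2.5
   vertex 3.4 2.4 1.7
   vertex 3.7 4.6 4.2
  endloop
 endfacet
 facet normal 0.053 -0.947 -0.318
  outer loop
   vertex 3.7 1.7 2.5
   vertex 2.0 1.0 4.3
   vertex 0.1 1.8 1.6
  endloop
 endfacet
 facet normal 0.151 -0.715 -0.682
  outer loop
   vertex 3.7 1.7 2.5
   vertex 0.1 1.8 1.6
   vertex 3.4 2.4 1.7
  endloop
 endfacet
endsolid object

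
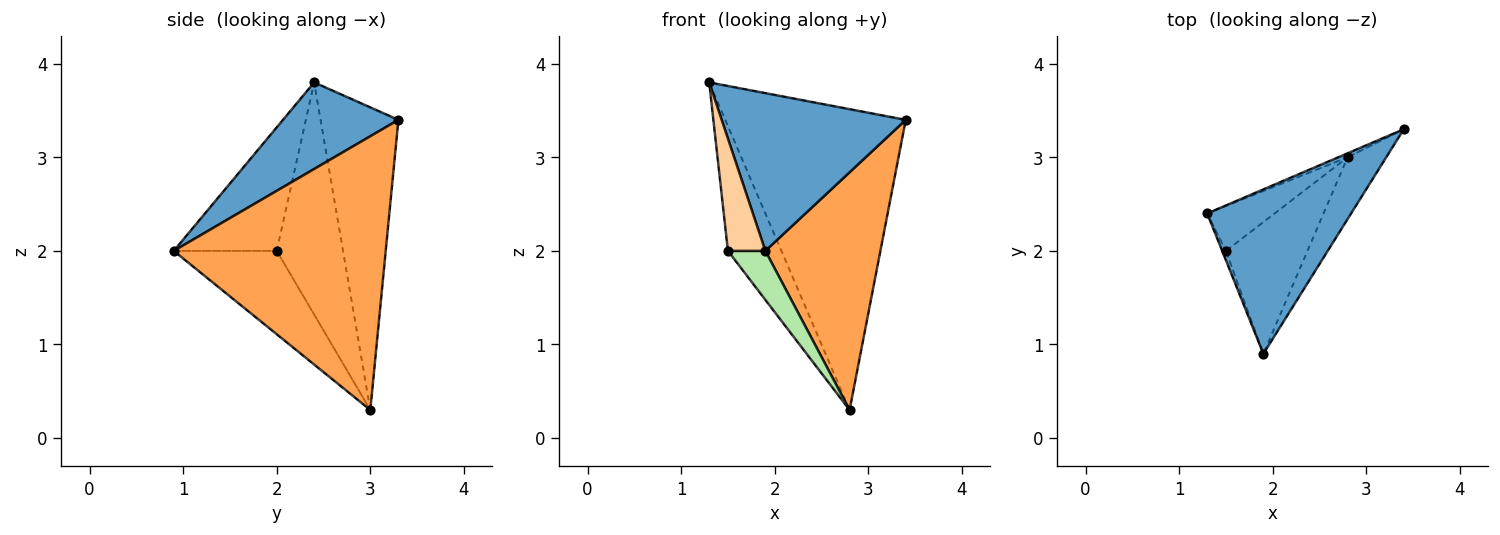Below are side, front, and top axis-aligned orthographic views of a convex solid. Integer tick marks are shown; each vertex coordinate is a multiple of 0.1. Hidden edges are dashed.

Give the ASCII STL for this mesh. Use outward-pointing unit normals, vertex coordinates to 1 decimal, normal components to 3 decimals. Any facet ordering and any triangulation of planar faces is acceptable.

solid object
 facet normal 0.398 -0.635 0.662
  outer loop
   vertex 1.9 0.9 2.0
   vertex 3.4 3.3 3.4
   vertex 1.3 2.4 3.8
  endloop
 endfacet
 facet normal -0.396 0.918 -0.012
  outer loop
   vertex 2.8 3.0 0.3
   vertex 1.3 2.4 3.8
   vertex 3.4 3.3 3.4
  endloop
 endfacet
 facet normal 0.872 -0.473 -0.123
  outer loop
   vertex 2.8 3.0 0.3
   vertex 3.4 3.3 3.4
   vertex 1.9 0.9 2.0
  endloop
 endfacet
 facet normal -0.939 -0.342 -0.028
  outer loop
   vertex 1.5 2.0 2.0
   vertex 1.9 0.9 2.0
   vertex 1.3 2.4 3.8
  endloop
 endfacet
 facet normal -0.759 0.612 -0.220
  outer loop
   vertex 1.5 2.0 2.0
   vertex 1.3 2.4 3.8
   vertex 2.8 3.0 0.3
  endloop
 endfacet
 facet normal -0.692 -0.252 -0.677
  outer loop
   vertex 1.5 2.0 2.0
   vertex 2.8 3.0 0.3
   vertex 1.9 0.9 2.0
  endloop
 endfacet
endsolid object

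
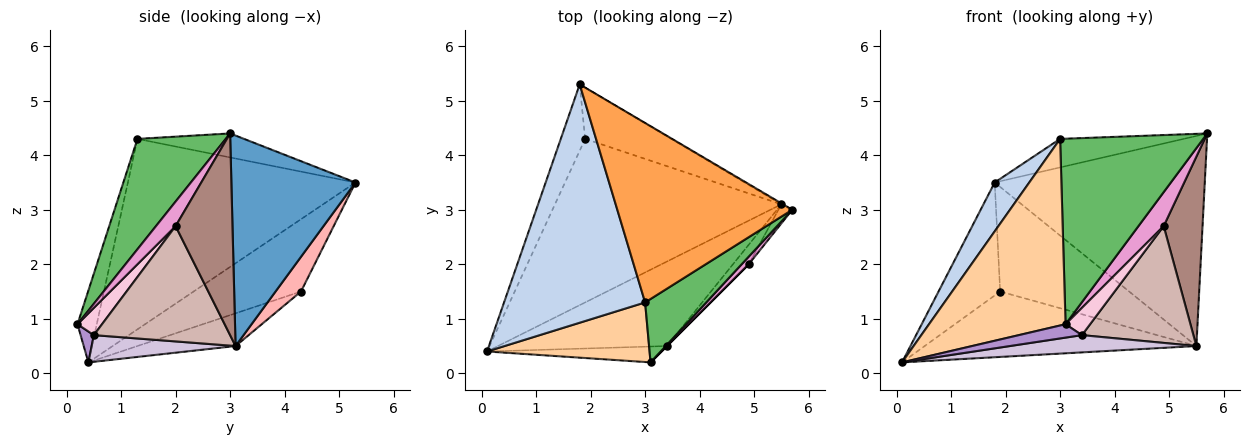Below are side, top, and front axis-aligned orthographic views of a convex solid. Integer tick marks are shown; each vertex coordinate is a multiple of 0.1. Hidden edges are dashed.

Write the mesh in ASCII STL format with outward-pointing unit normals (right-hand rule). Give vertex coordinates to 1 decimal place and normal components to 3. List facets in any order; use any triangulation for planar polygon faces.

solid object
 facet normal 0.509 0.861 -0.004
  outer loop
   vertex 5.5 3.1 0.5
   vertex 1.8 5.3 3.5
   vertex 5.7 3.0 4.4
  endloop
 endfacet
 facet normal -0.798 -0.121 0.591
  outer loop
   vertex 3.0 1.3 4.3
   vertex 1.8 5.3 3.5
   vertex 0.1 0.4 0.2
  endloop
 endfacet
 facet normal -0.134 0.155 0.979
  outer loop
   vertex 3.0 1.3 4.3
   vertex 5.7 3.0 4.4
   vertex 1.8 5.3 3.5
  endloop
 endfacet
 facet normal -0.133 -0.944 0.302
  outer loop
   vertex 3.0 1.3 4.3
   vertex 0.1 0.4 0.2
   vertex 3.1 0.2 0.9
  endloop
 endfacet
 facet normal 0.504 -0.817 0.279
  outer loop
   vertex 3.0 1.3 4.3
   vertex 3.1 0.2 0.9
   vertex 5.7 3.0 4.4
  endloop
 endfacet
 facet normal -0.833 0.478 -0.280
  outer loop
   vertex 1.9 4.3 1.5
   vertex 0.1 0.4 0.2
   vertex 1.8 5.3 3.5
  endloop
 endfacet
 facet normal -0.133 0.368 -0.920
  outer loop
   vertex 1.9 4.3 1.5
   vertex 5.5 3.1 0.5
   vertex 0.1 0.4 0.2
  endloop
 endfacet
 facet normal 0.174 0.884 -0.433
  outer loop
   vertex 1.9 4.3 1.5
   vertex 1.8 5.3 3.5
   vertex 5.5 3.1 0.5
  endloop
 endfacet
 facet normal 0.134 -0.639 -0.757
  outer loop
   vertex 3.4 0.5 0.7
   vertex 3.1 0.2 0.9
   vertex 0.1 0.4 0.2
  endloop
 endfacet
 facet normal 0.153 -0.198 -0.968
  outer loop
   vertex 3.4 0.5 0.7
   vertex 0.1 0.4 0.2
   vertex 5.5 3.1 0.5
  endloop
 endfacet
 facet normal 0.824 -0.563 -0.057
  outer loop
   vertex 4.9 2.0 2.7
   vertex 5.5 3.1 0.5
   vertex 5.7 3.0 4.4
  endloop
 endfacet
 facet normal 0.770 -0.630 -0.105
  outer loop
   vertex 4.9 2.0 2.7
   vertex 3.4 0.5 0.7
   vertex 5.5 3.1 0.5
  endloop
 endfacet
 facet normal 0.605 -0.777 0.173
  outer loop
   vertex 4.9 2.0 2.7
   vertex 5.7 3.0 4.4
   vertex 3.1 0.2 0.9
  endloop
 endfacet
 facet normal 0.707 -0.707 0.000
  outer loop
   vertex 4.9 2.0 2.7
   vertex 3.1 0.2 0.9
   vertex 3.4 0.5 0.7
  endloop
 endfacet
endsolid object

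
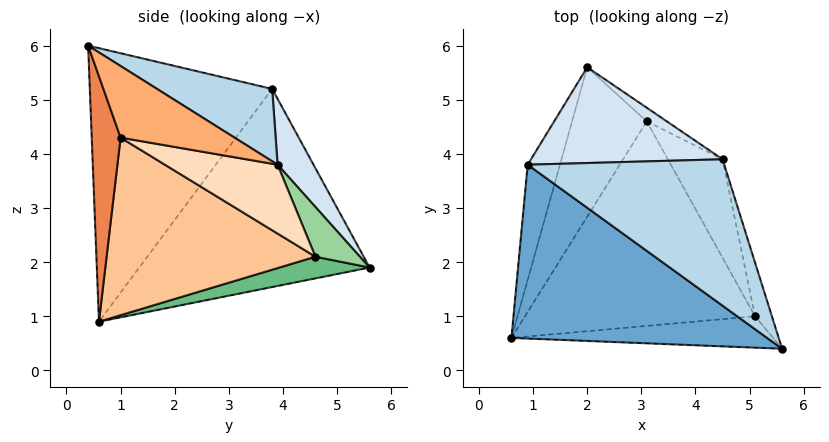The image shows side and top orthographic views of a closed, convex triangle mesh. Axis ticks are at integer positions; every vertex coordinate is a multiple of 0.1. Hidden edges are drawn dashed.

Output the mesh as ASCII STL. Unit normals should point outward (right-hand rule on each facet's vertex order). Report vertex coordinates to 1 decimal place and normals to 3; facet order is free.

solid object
 facet normal -0.557 -0.647 0.521
  outer loop
   vertex 0.9 3.8 5.2
   vertex 0.6 0.6 0.9
   vertex 5.6 0.4 6.0
  endloop
 endfacet
 facet normal -0.943 0.295 -0.154
  outer loop
   vertex 0.9 3.8 5.2
   vertex 2.0 5.6 1.9
   vertex 0.6 0.6 0.9
  endloop
 endfacet
 facet normal 0.283 0.573 0.769
  outer loop
   vertex 0.9 3.8 5.2
   vertex 5.6 0.4 6.0
   vertex 4.5 3.9 3.8
  endloop
 endfacet
 facet normal 0.177 0.838 0.516
  outer loop
   vertex 0.9 3.8 5.2
   vertex 4.5 3.9 3.8
   vertex 2.0 5.6 1.9
  endloop
 endfacet
 facet normal 0.380 -0.831 -0.405
  outer loop
   vertex 5.1 1.0 4.3
   vertex 5.6 0.4 6.0
   vertex 0.6 0.6 0.9
  endloop
 endfacet
 facet normal 0.961 0.160 -0.226
  outer loop
   vertex 5.1 1.0 4.3
   vertex 4.5 3.9 3.8
   vertex 5.6 0.4 6.0
  endloop
 endfacet
 facet normal 0.605 -0.143 -0.784
  outer loop
   vertex 3.1 4.6 2.1
   vertex 5.1 1.0 4.3
   vertex 0.6 0.6 0.9
  endloop
 endfacet
 facet normal 0.782 0.055 -0.621
  outer loop
   vertex 3.1 4.6 2.1
   vertex 4.5 3.9 3.8
   vertex 5.1 1.0 4.3
  endloop
 endfacet
 facet normal 0.277 0.113 -0.954
  outer loop
   vertex 3.1 4.6 2.1
   vertex 0.6 0.6 0.9
   vertex 2.0 5.6 1.9
  endloop
 endfacet
 facet normal 0.674 0.687 -0.272
  outer loop
   vertex 3.1 4.6 2.1
   vertex 2.0 5.6 1.9
   vertex 4.5 3.9 3.8
  endloop
 endfacet
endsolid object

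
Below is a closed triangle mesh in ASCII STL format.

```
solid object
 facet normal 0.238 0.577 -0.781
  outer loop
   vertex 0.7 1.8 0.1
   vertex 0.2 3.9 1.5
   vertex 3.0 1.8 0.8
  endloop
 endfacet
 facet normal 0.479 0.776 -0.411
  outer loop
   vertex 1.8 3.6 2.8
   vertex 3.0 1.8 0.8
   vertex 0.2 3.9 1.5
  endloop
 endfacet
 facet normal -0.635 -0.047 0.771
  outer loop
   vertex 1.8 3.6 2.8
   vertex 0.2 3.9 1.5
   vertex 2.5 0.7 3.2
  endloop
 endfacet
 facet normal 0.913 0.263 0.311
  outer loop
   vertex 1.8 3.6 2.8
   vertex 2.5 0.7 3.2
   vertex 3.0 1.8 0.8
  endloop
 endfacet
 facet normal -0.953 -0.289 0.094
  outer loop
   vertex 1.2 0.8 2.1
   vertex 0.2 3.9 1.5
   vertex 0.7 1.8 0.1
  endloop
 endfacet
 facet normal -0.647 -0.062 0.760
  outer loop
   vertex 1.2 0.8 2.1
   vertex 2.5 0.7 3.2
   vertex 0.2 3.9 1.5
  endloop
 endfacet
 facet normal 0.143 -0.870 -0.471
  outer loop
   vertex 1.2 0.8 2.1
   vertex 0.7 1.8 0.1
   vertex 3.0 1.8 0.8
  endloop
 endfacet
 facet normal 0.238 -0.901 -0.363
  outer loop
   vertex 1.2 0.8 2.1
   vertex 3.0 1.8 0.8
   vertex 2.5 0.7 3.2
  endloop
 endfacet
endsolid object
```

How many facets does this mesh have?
8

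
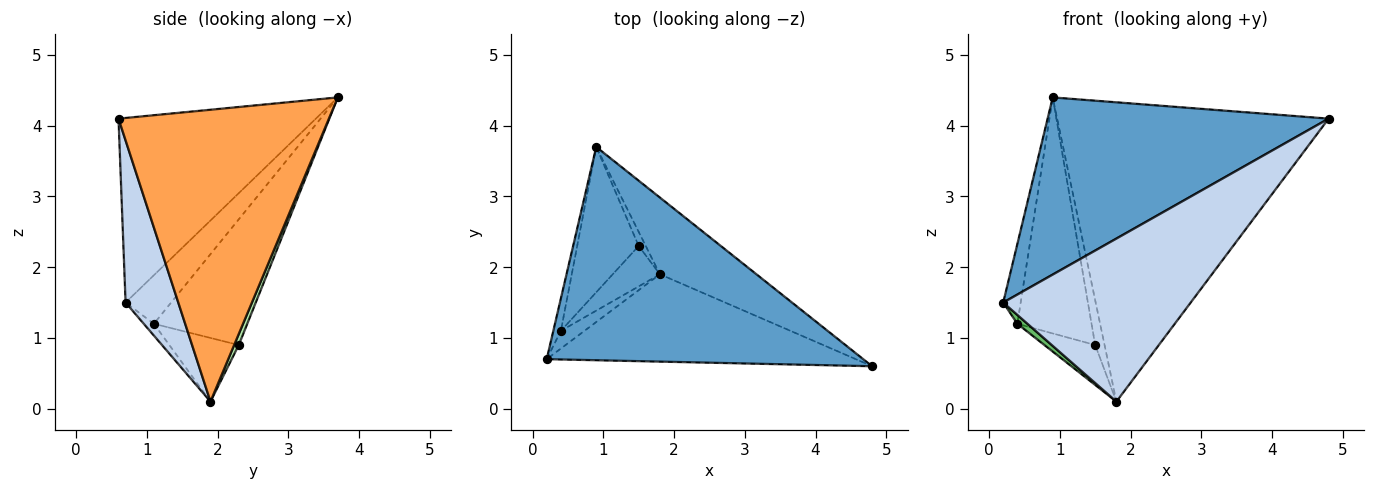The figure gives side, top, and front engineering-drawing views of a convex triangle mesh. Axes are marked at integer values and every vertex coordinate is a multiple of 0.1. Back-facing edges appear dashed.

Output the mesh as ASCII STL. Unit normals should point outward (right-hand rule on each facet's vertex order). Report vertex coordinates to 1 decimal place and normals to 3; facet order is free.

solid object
 facet normal -0.409 -0.583 0.702
  outer loop
   vertex 0.9 3.7 4.4
   vertex 0.2 0.7 1.5
   vertex 4.8 0.6 4.1
  endloop
 endfacet
 facet normal 0.241 -0.856 -0.458
  outer loop
   vertex 1.8 1.9 0.1
   vertex 4.8 0.6 4.1
   vertex 0.2 0.7 1.5
  endloop
 endfacet
 facet normal 0.600 0.775 -0.199
  outer loop
   vertex 1.8 1.9 0.1
   vertex 0.9 3.7 4.4
   vertex 4.8 0.6 4.1
  endloop
 endfacet
 facet normal -0.924 0.354 -0.144
  outer loop
   vertex 0.4 1.1 1.2
   vertex 0.2 0.7 1.5
   vertex 0.9 3.7 4.4
  endloop
 endfacet
 facet normal -0.408 -0.408 -0.816
  outer loop
   vertex 0.4 1.1 1.2
   vertex 1.8 1.9 0.1
   vertex 0.2 0.7 1.5
  endloop
 endfacet
 facet normal 0.424 0.864 -0.273
  outer loop
   vertex 1.5 2.3 0.9
   vertex 0.9 3.7 4.4
   vertex 1.8 1.9 0.1
  endloop
 endfacet
 facet normal -0.731 0.581 -0.358
  outer loop
   vertex 1.5 2.3 0.9
   vertex 0.4 1.1 1.2
   vertex 0.9 3.7 4.4
  endloop
 endfacet
 facet normal -0.693 0.507 -0.513
  outer loop
   vertex 1.5 2.3 0.9
   vertex 1.8 1.9 0.1
   vertex 0.4 1.1 1.2
  endloop
 endfacet
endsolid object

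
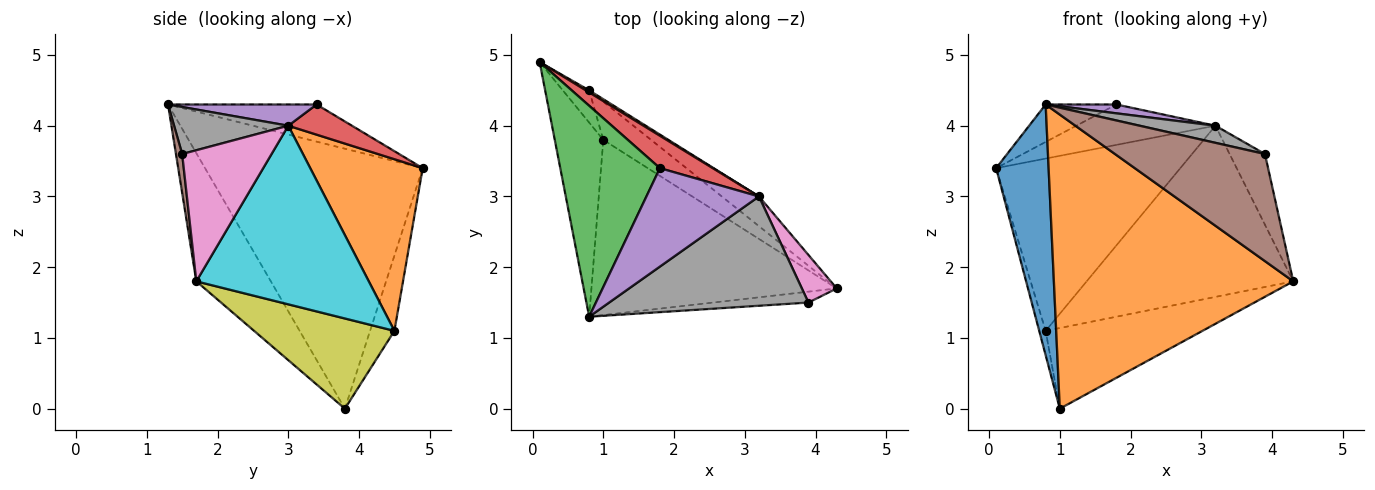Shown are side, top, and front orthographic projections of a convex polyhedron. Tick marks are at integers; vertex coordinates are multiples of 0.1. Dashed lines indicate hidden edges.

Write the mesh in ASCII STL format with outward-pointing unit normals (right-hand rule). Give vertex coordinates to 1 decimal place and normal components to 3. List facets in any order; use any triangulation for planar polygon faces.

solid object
 facet normal -0.957 -0.231 -0.179
  outer loop
   vertex 1.0 3.8 0.0
   vertex 0.8 1.3 4.3
   vertex 0.1 4.9 3.4
  endloop
 endfacet
 facet normal -0.258 -0.830 -0.495
  outer loop
   vertex 1.0 3.8 0.0
   vertex 4.3 1.7 1.8
   vertex 0.8 1.3 4.3
  endloop
 endfacet
 facet normal -0.345 0.164 0.924
  outer loop
   vertex 1.8 3.4 4.3
   vertex 0.1 4.9 3.4
   vertex 0.8 1.3 4.3
  endloop
 endfacet
 facet normal 0.336 0.735 0.589
  outer loop
   vertex 1.8 3.4 4.3
   vertex 3.2 3.0 4.0
   vertex 0.1 4.9 3.4
  endloop
 endfacet
 facet normal 0.185 -0.088 0.979
  outer loop
   vertex 1.8 3.4 4.3
   vertex 0.8 1.3 4.3
   vertex 3.2 3.0 4.0
  endloop
 endfacet
 facet normal 0.041 -0.994 -0.101
  outer loop
   vertex 3.9 1.5 3.6
   vertex 0.8 1.3 4.3
   vertex 4.3 1.7 1.8
  endloop
 endfacet
 facet normal 0.903 0.357 0.240
  outer loop
   vertex 3.9 1.5 3.6
   vertex 4.3 1.7 1.8
   vertex 3.2 3.0 4.0
  endloop
 endfacet
 facet normal 0.227 -0.151 0.962
  outer loop
   vertex 3.9 1.5 3.6
   vertex 3.2 3.0 4.0
   vertex 0.8 1.3 4.3
  endloop
 endfacet
 facet normal 0.629 0.703 -0.333
  outer loop
   vertex 0.8 4.5 1.1
   vertex 4.3 1.7 1.8
   vertex 1.0 3.8 0.0
  endloop
 endfacet
 facet normal 0.635 0.761 -0.132
  outer loop
   vertex 0.8 4.5 1.1
   vertex 3.2 3.0 4.0
   vertex 4.3 1.7 1.8
  endloop
 endfacet
 facet normal -0.916 0.243 -0.321
  outer loop
   vertex 0.8 4.5 1.1
   vertex 1.0 3.8 0.0
   vertex 0.1 4.9 3.4
  endloop
 endfacet
 facet normal 0.521 0.853 0.010
  outer loop
   vertex 0.8 4.5 1.1
   vertex 0.1 4.9 3.4
   vertex 3.2 3.0 4.0
  endloop
 endfacet
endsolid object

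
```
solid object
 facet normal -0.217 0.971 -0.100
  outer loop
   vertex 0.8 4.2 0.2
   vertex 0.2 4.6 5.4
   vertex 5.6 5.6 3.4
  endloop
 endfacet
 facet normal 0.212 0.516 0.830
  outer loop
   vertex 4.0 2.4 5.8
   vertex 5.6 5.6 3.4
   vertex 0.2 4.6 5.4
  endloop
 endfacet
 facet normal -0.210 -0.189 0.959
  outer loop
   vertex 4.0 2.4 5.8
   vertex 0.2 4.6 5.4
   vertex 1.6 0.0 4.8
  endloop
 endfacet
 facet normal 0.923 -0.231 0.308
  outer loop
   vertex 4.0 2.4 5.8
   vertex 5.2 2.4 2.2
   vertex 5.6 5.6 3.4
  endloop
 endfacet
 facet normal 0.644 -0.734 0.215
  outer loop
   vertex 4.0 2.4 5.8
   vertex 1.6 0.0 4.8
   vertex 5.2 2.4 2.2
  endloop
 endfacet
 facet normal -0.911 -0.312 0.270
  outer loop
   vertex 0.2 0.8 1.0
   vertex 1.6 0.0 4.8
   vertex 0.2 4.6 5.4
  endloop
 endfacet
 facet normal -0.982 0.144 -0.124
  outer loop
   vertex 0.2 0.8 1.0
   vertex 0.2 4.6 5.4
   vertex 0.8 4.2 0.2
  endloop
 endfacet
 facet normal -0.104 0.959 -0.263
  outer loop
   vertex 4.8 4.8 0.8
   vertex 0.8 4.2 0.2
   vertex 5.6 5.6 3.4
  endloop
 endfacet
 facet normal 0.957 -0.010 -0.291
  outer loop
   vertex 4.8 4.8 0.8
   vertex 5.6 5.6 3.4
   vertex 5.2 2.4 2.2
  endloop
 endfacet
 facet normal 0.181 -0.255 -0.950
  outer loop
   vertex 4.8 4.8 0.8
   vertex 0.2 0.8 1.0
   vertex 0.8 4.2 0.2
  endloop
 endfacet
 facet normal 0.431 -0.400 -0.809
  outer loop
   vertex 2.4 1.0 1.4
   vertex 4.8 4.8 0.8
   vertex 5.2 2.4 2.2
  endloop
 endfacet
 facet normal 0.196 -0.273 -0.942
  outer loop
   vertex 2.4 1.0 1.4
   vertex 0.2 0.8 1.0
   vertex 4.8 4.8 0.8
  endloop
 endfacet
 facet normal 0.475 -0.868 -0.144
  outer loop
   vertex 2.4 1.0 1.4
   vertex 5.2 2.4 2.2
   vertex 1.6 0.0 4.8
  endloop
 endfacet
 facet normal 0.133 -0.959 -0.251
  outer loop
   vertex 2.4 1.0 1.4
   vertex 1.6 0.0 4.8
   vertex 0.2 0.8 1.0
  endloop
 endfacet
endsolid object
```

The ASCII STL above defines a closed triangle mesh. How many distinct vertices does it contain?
9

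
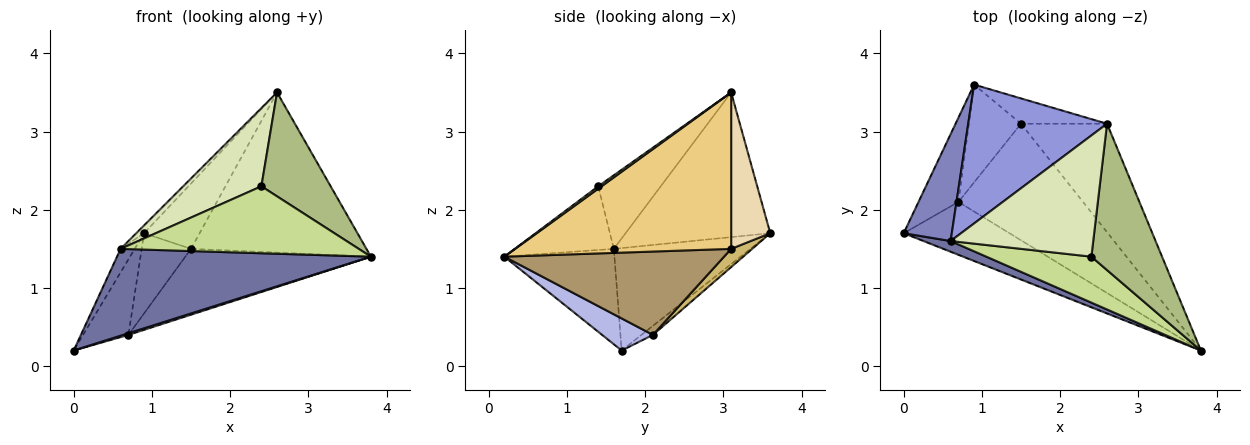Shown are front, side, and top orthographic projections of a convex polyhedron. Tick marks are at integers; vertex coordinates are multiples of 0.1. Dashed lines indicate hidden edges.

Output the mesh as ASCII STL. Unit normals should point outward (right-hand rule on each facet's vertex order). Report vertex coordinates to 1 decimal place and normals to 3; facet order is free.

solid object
 facet normal -0.395 -0.912 0.112
  outer loop
   vertex 0.6 1.6 1.5
   vertex 0.0 1.7 0.2
   vertex 3.8 0.2 1.4
  endloop
 endfacet
 facet normal -0.901 0.093 0.423
  outer loop
   vertex 0.6 1.6 1.5
   vertex 0.9 3.6 1.7
   vertex 0.0 1.7 0.2
  endloop
 endfacet
 facet normal -0.721 0.039 0.692
  outer loop
   vertex 0.6 1.6 1.5
   vertex 2.6 3.1 3.5
   vertex 0.9 3.6 1.7
  endloop
 endfacet
 facet normal 0.290 -0.030 -0.956
  outer loop
   vertex 0.7 2.1 0.4
   vertex 3.8 0.2 1.4
   vertex 0.0 1.7 0.2
  endloop
 endfacet
 facet normal -0.166 0.658 -0.734
  outer loop
   vertex 0.7 2.1 0.4
   vertex 0.0 1.7 0.2
   vertex 0.9 3.6 1.7
  endloop
 endfacet
 facet normal 0.028 -0.579 0.815
  outer loop
   vertex 2.4 1.4 2.3
   vertex 3.8 0.2 1.4
   vertex 2.6 3.1 3.5
  endloop
 endfacet
 facet normal -0.325 -0.780 0.535
  outer loop
   vertex 2.4 1.4 2.3
   vertex 0.6 1.6 1.5
   vertex 3.8 0.2 1.4
  endloop
 endfacet
 facet normal -0.398 -0.497 0.771
  outer loop
   vertex 2.4 1.4 2.3
   vertex 2.6 3.1 3.5
   vertex 0.6 1.6 1.5
  endloop
 endfacet
 facet normal 0.503 0.425 -0.752
  outer loop
   vertex 1.5 3.1 1.5
   vertex 3.8 0.2 1.4
   vertex 0.7 2.1 0.4
  endloop
 endfacet
 facet normal 0.261 0.612 -0.746
  outer loop
   vertex 1.5 3.1 1.5
   vertex 0.7 2.1 0.4
   vertex 0.9 3.6 1.7
  endloop
 endfacet
 facet normal 0.714 0.580 -0.393
  outer loop
   vertex 1.5 3.1 1.5
   vertex 2.6 3.1 3.5
   vertex 3.8 0.2 1.4
  endloop
 endfacet
 facet normal 0.549 0.779 -0.302
  outer loop
   vertex 1.5 3.1 1.5
   vertex 0.9 3.6 1.7
   vertex 2.6 3.1 3.5
  endloop
 endfacet
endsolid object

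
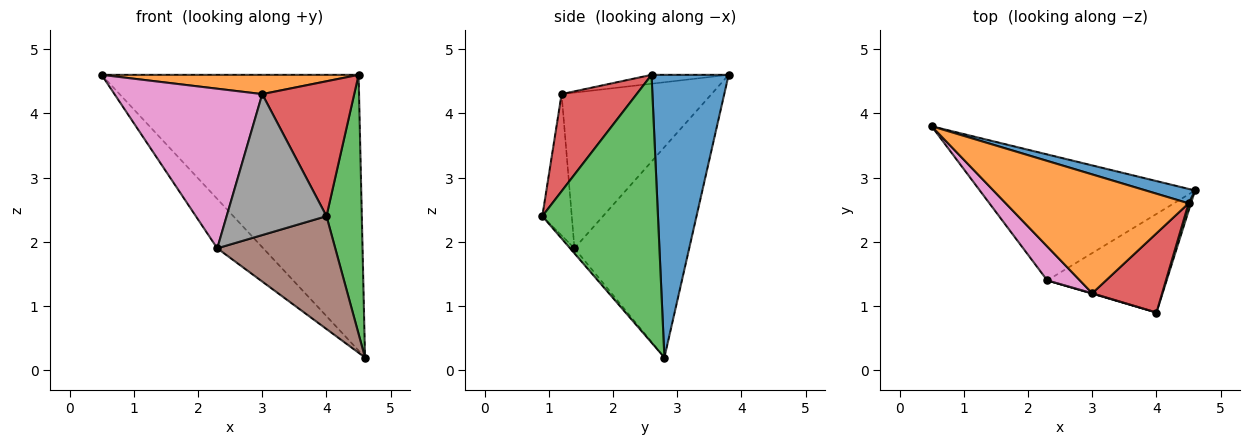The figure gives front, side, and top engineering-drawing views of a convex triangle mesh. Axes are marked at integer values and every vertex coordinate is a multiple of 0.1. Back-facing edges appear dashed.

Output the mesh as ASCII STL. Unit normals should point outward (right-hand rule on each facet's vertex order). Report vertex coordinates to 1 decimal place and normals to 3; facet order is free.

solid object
 facet normal 0.287 0.957 0.050
  outer loop
   vertex 4.5 2.6 4.6
   vertex 4.6 2.8 0.2
   vertex 0.5 3.8 4.6
  endloop
 endfacet
 facet normal -0.048 -0.160 0.986
  outer loop
   vertex 4.5 2.6 4.6
   vertex 0.5 3.8 4.6
   vertex 3.0 1.2 4.3
  endloop
 endfacet
 facet normal 0.956 -0.292 0.008
  outer loop
   vertex 4.5 2.6 4.6
   vertex 4.0 0.9 2.4
   vertex 4.6 2.8 0.2
  endloop
 endfacet
 facet normal 0.575 -0.705 0.414
  outer loop
   vertex 4.5 2.6 4.6
   vertex 3.0 1.2 4.3
   vertex 4.0 0.9 2.4
  endloop
 endfacet
 facet normal -0.673 0.270 -0.689
  outer loop
   vertex 2.3 1.4 1.9
   vertex 0.5 3.8 4.6
   vertex 4.6 2.8 0.2
  endloop
 endfacet
 facet normal -0.028 -0.753 -0.658
  outer loop
   vertex 2.3 1.4 1.9
   vertex 4.6 2.8 0.2
   vertex 4.0 0.9 2.4
  endloop
 endfacet
 facet normal -0.704 -0.694 0.148
  outer loop
   vertex 2.3 1.4 1.9
   vertex 3.0 1.2 4.3
   vertex 0.5 3.8 4.6
  endloop
 endfacet
 facet normal -0.283 -0.959 0.003
  outer loop
   vertex 2.3 1.4 1.9
   vertex 4.0 0.9 2.4
   vertex 3.0 1.2 4.3
  endloop
 endfacet
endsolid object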